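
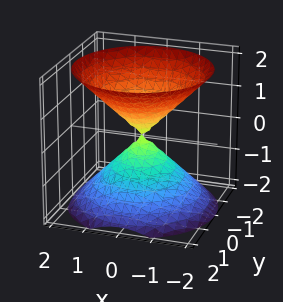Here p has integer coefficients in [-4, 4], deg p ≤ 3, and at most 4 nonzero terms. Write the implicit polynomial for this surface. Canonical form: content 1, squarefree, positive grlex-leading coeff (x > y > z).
First, I count 2 distinct pieces. Treating them together as one polynomial.
Next, the degree is 2 — two nappes meeting at a single point; a quadric.
Next, symmetries: every cross-section ⟂ z is a circle, so x, y appear only via x² + y²; it's symmetric under z → −z, forcing even powers of z.
Next, observable constraints: a circular section at z = 1 has radius exactly 1; one z-axis crossing is at z = 0; it meets the y-axis at y = 0 (among the integer gridlines).
Finally, putting this together gives p.

x^2 + y^2 - z^2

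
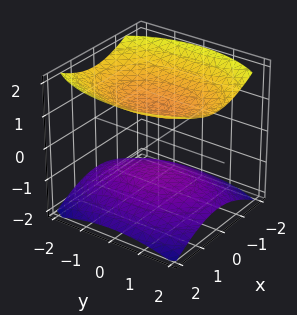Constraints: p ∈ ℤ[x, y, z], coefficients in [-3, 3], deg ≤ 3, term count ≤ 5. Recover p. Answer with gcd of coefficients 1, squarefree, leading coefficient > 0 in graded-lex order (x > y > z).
First, there are 2 components. Treating them together as one polynomial.
Next, degree: two separate bowl-shaped sheets opening away from each other; a quadric, so deg p = 2.
Then, symmetries: mirror symmetry z ↦ −z ⇒ only even powers of z; the y ↦ −y reflection is a symmetry, so y appears only in even powers; it's symmetric under x → −x, forcing even powers of x.
Then, observable constraints: the z-axis gridline crossings are at z ∈ {-1, 1}; no y-intercept at any integer in the box; the surface avoids every integer x-axis point in the box.
Finally, assembling these constraints gives the stated polynomial.

2*x^2 + y^2 - 3*z^2 + 3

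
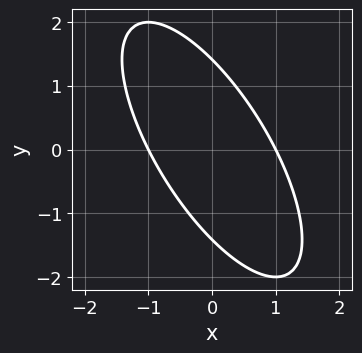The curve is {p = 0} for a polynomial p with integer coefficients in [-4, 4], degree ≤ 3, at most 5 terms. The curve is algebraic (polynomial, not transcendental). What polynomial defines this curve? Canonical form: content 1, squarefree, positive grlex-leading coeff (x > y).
2*x^2 + 2*x*y + y^2 - 2

First, the degree is 2 — the shape is more complex than any degree-1 curve.
Then, from the axis intercepts and sections: the x-axis gridline crossings are at x ∈ {-1, 1}.
Finally, putting this together gives p.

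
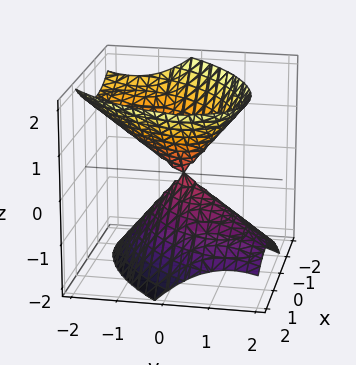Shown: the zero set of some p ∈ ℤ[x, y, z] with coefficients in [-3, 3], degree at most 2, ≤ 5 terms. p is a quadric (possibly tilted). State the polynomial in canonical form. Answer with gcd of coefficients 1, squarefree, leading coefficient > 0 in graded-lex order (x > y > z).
1. I count 2 distinct pieces. Treating them together as one polynomial.
2. The degree is 2 — no degree-1 surface has this shape.
3. Against the integer gridlines: one z-axis crossing is at z = 0; it crosses the y-axis at the gridline y = 0; it meets the x-axis at x = 0 (among the integer gridlines).
4. Solving for integer coefficients yields p as stated.

3*x^2 - 3*x*y + 3*y^2 + 2*y*z - 3*z^2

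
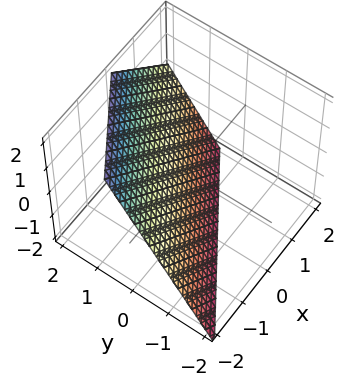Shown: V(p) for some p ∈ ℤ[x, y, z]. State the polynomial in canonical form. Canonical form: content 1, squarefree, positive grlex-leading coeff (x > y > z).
2*x - 3*y + 2*z + 2

deg p = 1.
From the visible intercepts: it crosses the z-axis at the gridline z = -1; it meets the x-axis at x = -1 (among the integer gridlines).
The integer polynomial consistent with all of this is the stated p.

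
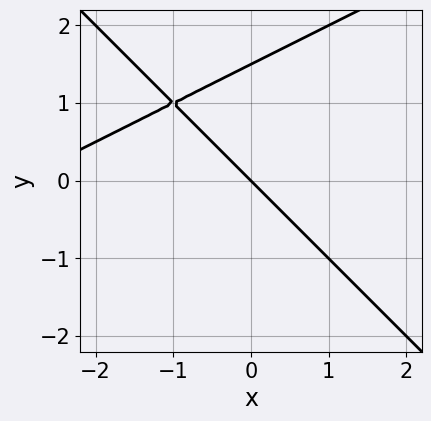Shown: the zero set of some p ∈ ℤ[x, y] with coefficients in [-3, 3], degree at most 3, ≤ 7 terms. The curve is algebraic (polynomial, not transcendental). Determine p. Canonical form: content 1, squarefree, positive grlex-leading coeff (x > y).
First, deg p = 2. A generic line meets the curve in up to 2 points.
Then, reading off the gridlines: it crosses the x-axis at the gridline x = 0; one y-axis crossing is at y = 0.
Finally, the integer polynomial consistent with all of this is the stated p.

x^2 - x*y - 2*y^2 + 3*x + 3*y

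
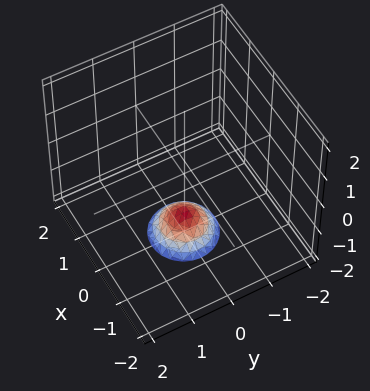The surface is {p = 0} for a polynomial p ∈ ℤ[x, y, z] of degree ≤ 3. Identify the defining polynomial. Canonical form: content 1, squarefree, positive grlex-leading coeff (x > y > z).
2*x^2 + 2*y^2 + 2*z + 3

Degree: no degree-1 surface has this shape, so deg p = 2.
Symmetries: rotational symmetry about the z-axis ⇒ p depends on x, y only through x² + y².
From the axis intercepts and sections: the surface avoids every integer y-axis point in the box; a circular section at z = -2 has radius between 0 and 1; it misses every integer gridline on the x-axis.
These observations pin down the coefficients.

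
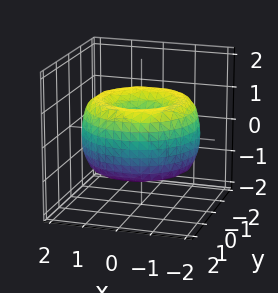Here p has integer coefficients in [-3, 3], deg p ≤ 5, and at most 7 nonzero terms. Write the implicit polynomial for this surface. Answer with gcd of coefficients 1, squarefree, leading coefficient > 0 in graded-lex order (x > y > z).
(a) The degree is 4 — the shape is more complex than any degree-3 surface.
(b) Symmetry: the z-axis is an axis of rotation, so x and y enter only as x² + y².
(c) Observable constraints: a circular section at z = 1 has radius exactly 1; it meets the z-axis at z = 0 (among the integer gridlines); it meets the x-axis at x = 0 (among the integer gridlines).
(d) The integer polynomial consistent with all of this is the stated p.

x^4 + 2*x^2*y^2 + y^4 - 3*x^2 - 3*y^2 + 2*z^2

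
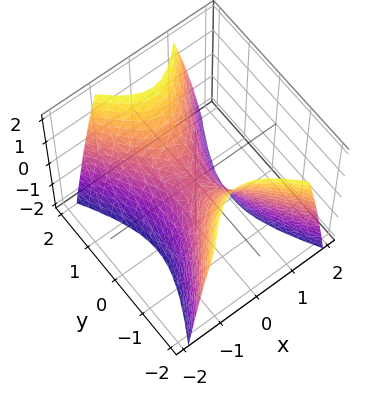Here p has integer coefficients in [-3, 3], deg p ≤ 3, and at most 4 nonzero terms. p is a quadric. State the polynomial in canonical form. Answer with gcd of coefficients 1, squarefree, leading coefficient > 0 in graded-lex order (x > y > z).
First, deg p = 2.
Then, symmetries: it's symmetric under y → −y, forcing even powers of y; it's symmetric under x → −x, forcing even powers of x.
Next, against the integer gridlines: one y-axis crossing is at y = 0; it crosses the x-axis at the gridline x = 0; it crosses the z-axis at the gridline z = 0.
Finally, fitting integer coefficients to these (and the overall shape) gives p.

2*x^2 - y^2 + z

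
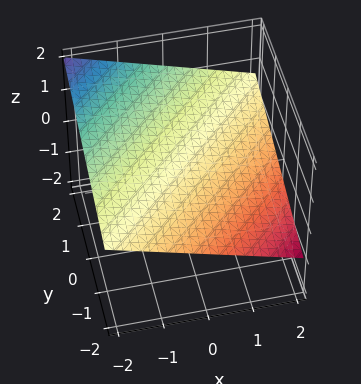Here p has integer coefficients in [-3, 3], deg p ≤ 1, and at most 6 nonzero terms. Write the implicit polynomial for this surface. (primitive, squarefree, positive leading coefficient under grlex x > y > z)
x - y + 3*z - 2

First, the degree is 1 — the surface is flat (a plane).
Then, against the integer gridlines: one y-axis crossing is at y = -2; it crosses the x-axis at the gridline x = 2.
Finally, these observations pin down the coefficients.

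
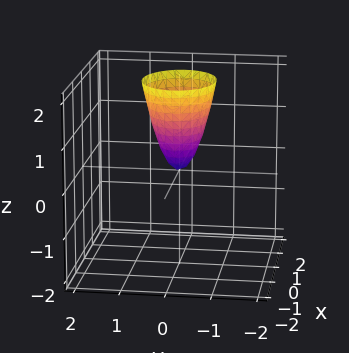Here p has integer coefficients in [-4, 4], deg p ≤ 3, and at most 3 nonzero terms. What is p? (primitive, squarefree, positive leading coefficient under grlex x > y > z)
1. deg p = 2.
2. Symmetries: it's symmetric under x → −x, forcing even powers of x; the y ↦ −y reflection is a symmetry, so y appears only in even powers.
3. Against the integer gridlines: it meets the y-axis at y = 0 (among the integer gridlines); it crosses the x-axis at the gridline x = 0; it meets the z-axis at z = 0 (among the integer gridlines).
4. Together with the visible shape, these determine p as stated.

2*x^2 + 3*y^2 - z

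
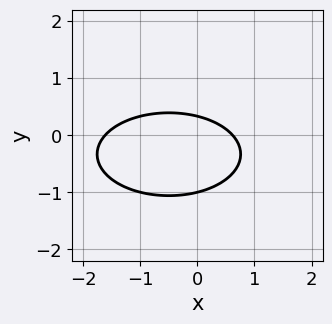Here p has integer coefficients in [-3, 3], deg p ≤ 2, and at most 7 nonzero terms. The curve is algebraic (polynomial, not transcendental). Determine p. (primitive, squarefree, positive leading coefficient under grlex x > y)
(a) Degree: the shape is more complex than any degree-1 curve, so deg p = 2.
(b) From the axis intercepts and sections: one y-axis crossing is at y = -1.
(c) Together with the visible shape, these determine p as stated.

x^2 + 3*y^2 + x + 2*y - 1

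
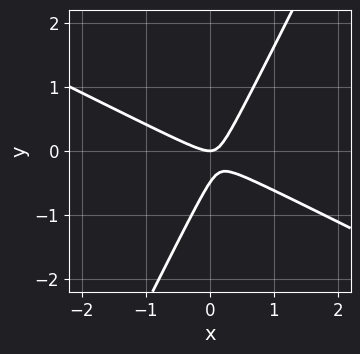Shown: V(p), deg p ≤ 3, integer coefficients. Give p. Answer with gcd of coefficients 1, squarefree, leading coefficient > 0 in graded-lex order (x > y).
2*x^2 + 3*x*y - 2*y^2 - y

The degree is 2 — no degree-1 curve has this shape.
Against the integer gridlines: it crosses the y-axis at the gridline y = 0; one x-axis crossing is at x = 0.
Together with the visible shape, these determine p as stated.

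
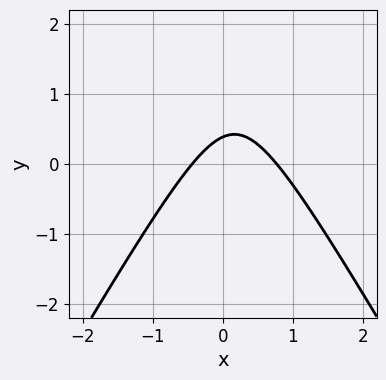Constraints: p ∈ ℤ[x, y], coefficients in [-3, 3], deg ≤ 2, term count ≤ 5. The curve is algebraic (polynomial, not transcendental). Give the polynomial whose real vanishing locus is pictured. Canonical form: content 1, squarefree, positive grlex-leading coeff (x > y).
3*x^2 - y^2 - x + 3*y - 1

deg p = 2.
Matching integer coefficients to the picture gives p.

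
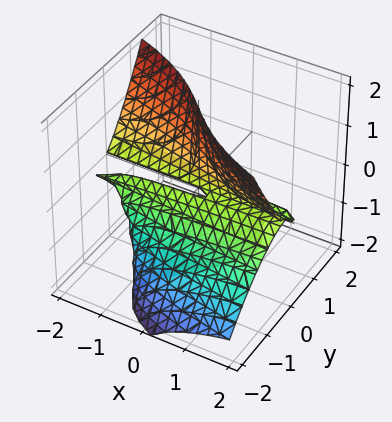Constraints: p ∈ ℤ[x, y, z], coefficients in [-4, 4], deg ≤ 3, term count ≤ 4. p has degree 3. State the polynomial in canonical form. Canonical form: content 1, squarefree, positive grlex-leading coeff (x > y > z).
x*z^2 + y^3 + 2*y*z

Degree: no degree-2 surface has this shape, so deg p = 3.
From the visible intercepts: the visible z-axis segment lies entirely on the surface; the visible x-axis segment lies entirely on the surface; it crosses the y-axis at the gridline y = 0.
Fitting integer coefficients to these (and the overall shape) gives p.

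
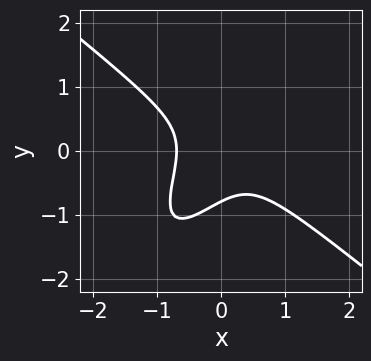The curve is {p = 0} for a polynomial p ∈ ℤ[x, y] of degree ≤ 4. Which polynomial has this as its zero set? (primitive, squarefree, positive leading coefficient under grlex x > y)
(a) Degree: no degree-2 curve has this shape, so deg p = 3.
(b) The integer polynomial consistent with all of this is the stated p.

3*x^3 - 3*x*y^2 + 2*y^3 + 1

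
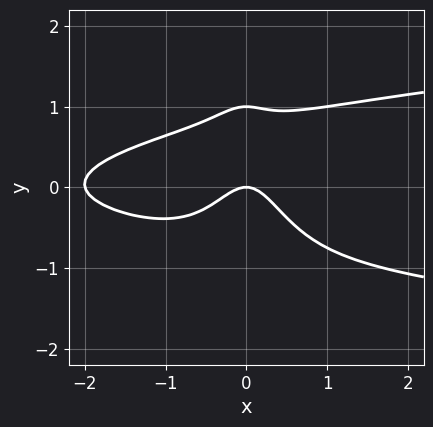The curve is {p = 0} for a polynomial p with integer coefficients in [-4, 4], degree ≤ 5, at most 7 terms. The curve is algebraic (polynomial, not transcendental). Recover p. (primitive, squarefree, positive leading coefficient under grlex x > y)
3*x^2*y^2 - x^3 - 2*x^2 + y^2 - y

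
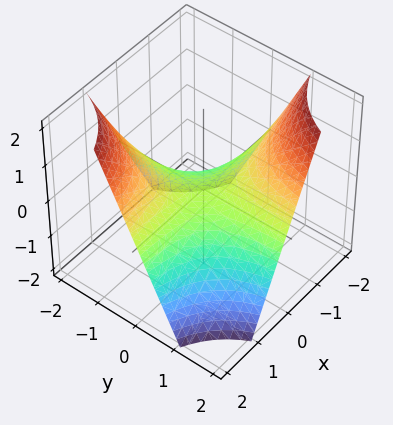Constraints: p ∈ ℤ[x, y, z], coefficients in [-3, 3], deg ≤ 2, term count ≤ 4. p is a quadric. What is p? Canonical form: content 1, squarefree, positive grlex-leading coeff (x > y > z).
x*y + z

deg p = 2. A hyperbolic paraboloid; a quadric.
Against the integer gridlines: the visible x-axis segment lies entirely on the surface; one z-axis crossing is at z = 0; every point of the y-axis in the box is on the surface.
Matching integer coefficients to the picture gives p.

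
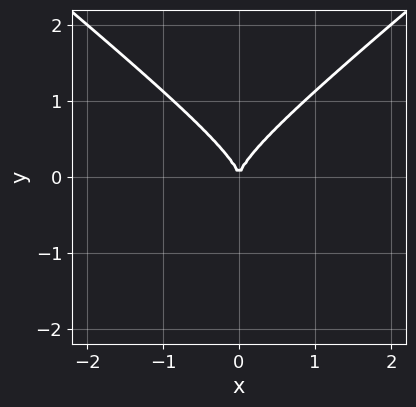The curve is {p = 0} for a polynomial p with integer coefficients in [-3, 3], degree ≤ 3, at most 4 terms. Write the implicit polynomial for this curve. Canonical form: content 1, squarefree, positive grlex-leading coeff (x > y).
2*x^2*y - 3*y^3 + 2*x^2

The degree is 3 — no degree-2 curve has this shape.
Symmetries: mirror symmetry x ↦ −x ⇒ only even powers of x.
Checking where it meets the axes: it meets the y-axis at y = 0 (among the integer gridlines); it crosses the x-axis at the gridline x = 0.
Matching integer coefficients to the picture gives p.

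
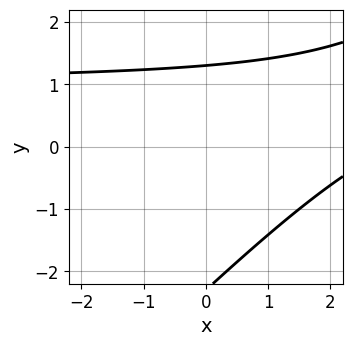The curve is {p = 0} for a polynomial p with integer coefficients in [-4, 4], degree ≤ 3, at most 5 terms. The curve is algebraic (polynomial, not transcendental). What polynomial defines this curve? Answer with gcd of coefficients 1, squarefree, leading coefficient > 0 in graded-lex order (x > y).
x*y - y^2 - x - y + 3

Degree: the shape is more complex than any degree-1 curve, so deg p = 2.
From the axis intercepts and sections: it misses every integer gridline on the x-axis.
Solving for integer coefficients yields p as stated.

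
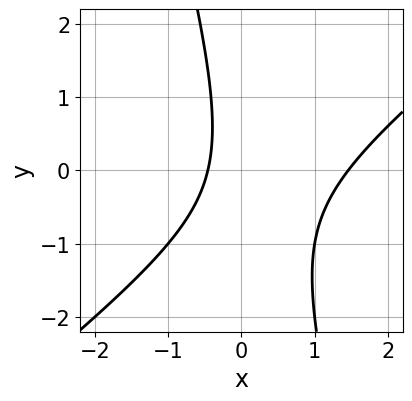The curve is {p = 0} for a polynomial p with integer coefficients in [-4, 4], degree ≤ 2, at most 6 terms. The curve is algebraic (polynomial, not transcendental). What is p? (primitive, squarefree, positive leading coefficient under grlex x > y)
First, the degree is 2 — no degree-1 curve has this shape.
Next, from the axis intercepts and sections: it misses every integer gridline on the y-axis.
Finally, solving for integer coefficients yields p as stated.

3*x^2 - 3*x*y - y^2 - 3*x - 2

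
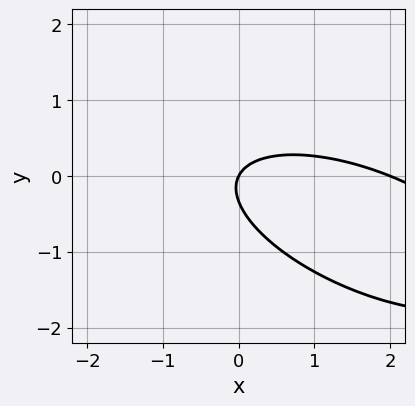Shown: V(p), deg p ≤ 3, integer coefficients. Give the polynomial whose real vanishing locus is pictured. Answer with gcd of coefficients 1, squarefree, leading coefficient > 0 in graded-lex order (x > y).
1. The degree is 2 — no degree-1 curve has this shape.
2. Reading off the gridlines: the x-axis gridline crossings are at x ∈ {0, 2}; it meets the y-axis at y = 0 (among the integer gridlines).
3. These observations pin down the coefficients.

x^2 + 2*x*y + 3*y^2 - 2*x + y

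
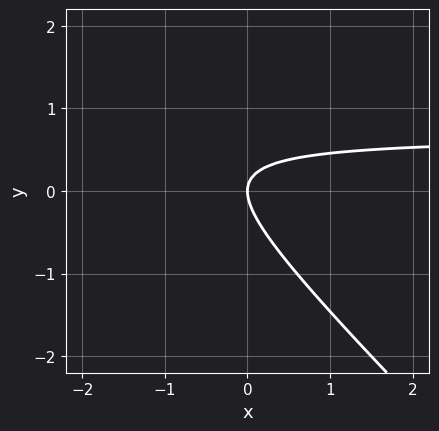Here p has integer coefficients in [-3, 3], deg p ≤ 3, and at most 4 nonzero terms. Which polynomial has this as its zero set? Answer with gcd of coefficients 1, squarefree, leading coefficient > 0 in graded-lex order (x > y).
(a) The degree is 2 — the shape is more complex than any degree-1 curve.
(b) From the axis intercepts and sections: one x-axis crossing is at x = 0; it crosses the y-axis at the gridline y = 0.
(c) Putting this together gives p.

3*x*y + 3*y^2 - 2*x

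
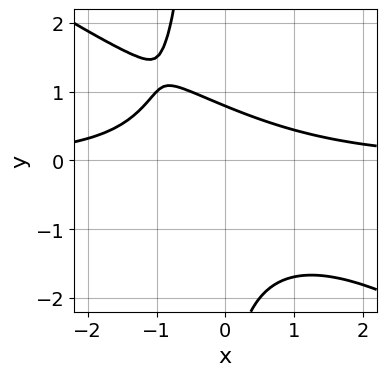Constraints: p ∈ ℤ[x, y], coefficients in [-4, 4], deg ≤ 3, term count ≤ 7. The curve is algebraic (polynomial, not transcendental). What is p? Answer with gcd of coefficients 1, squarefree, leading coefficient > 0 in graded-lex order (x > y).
(a) Degree: no degree-2 curve has this shape, so deg p = 3.
(b) From the visible intercepts: it misses every integer gridline on the x-axis.
(c) Assembling these constraints gives the stated polynomial.

2*x^2*y + 3*x*y^2 + y^2 + 3*y - 3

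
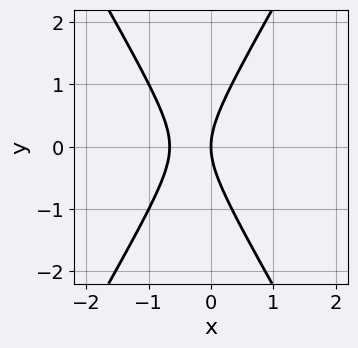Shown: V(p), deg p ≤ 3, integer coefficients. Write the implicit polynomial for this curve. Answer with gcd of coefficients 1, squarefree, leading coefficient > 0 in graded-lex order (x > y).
3*x^2 - y^2 + 2*x

The degree is 2 — a generic line meets the curve in up to 2 points.
Symmetries: the y ↦ −y reflection is a symmetry, so y appears only in even powers.
From the visible intercepts: one y-axis crossing is at y = 0; it crosses the x-axis at the gridline x = 0.
Solving for integer coefficients yields p as stated.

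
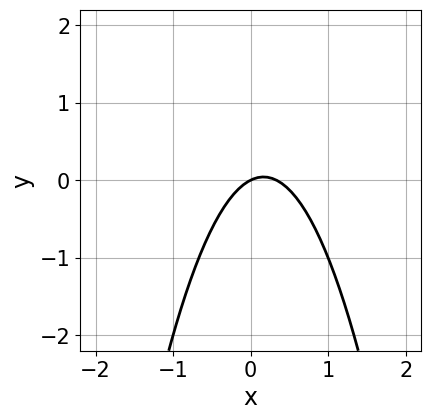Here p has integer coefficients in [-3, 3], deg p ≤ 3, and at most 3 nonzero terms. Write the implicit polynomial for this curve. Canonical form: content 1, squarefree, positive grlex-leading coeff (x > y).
3*x^2 - x + 2*y

(a) Degree: no degree-1 curve has this shape, so deg p = 2.
(b) Observable constraints: one x-axis crossing is at x = 0; it meets the y-axis at y = 0 (among the integer gridlines).
(c) Putting this together gives p.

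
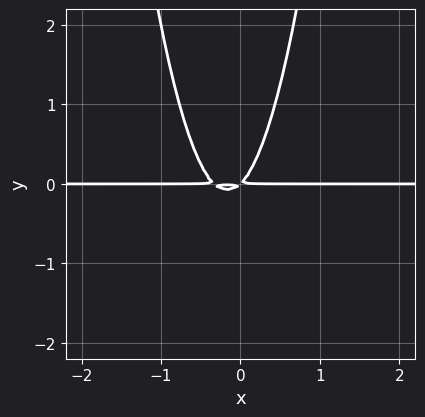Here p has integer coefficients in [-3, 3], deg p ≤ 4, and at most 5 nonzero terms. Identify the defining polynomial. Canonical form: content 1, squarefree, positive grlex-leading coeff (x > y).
3*x^2*y + x*y - y^2

The degree is 3 — no degree-2 curve has this shape.
Against the integer gridlines: the visible x-axis segment lies entirely on the curve.
Together with the visible shape, these determine p as stated.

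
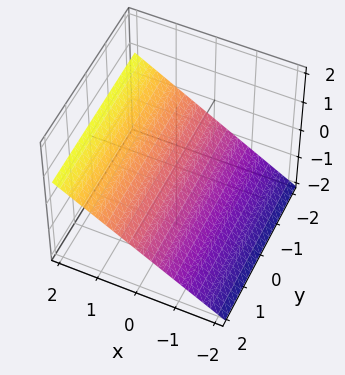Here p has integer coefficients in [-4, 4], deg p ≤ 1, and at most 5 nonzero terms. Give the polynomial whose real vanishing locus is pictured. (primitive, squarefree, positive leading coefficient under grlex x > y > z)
2*x - 3*z - 2

1. deg p = 1. Every cross-section is a straight line — this is a plane.
2. Against the integer gridlines: it meets the x-axis at x = 1 (among the integer gridlines); no y-intercept at any integer in the box.
3. Solving for integer coefficients yields p as stated.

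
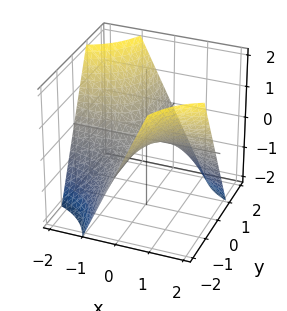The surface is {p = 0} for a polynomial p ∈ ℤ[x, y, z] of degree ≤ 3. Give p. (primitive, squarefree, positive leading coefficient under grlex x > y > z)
(a) deg p = 2. A saddle surface; a quadric.
(b) Observable constraints: the visible x-axis segment lies entirely on the surface; it meets the z-axis at z = 0 (among the integer gridlines); the visible y-axis segment lies entirely on the surface.
(c) Matching integer coefficients to the picture gives p.

x*y + z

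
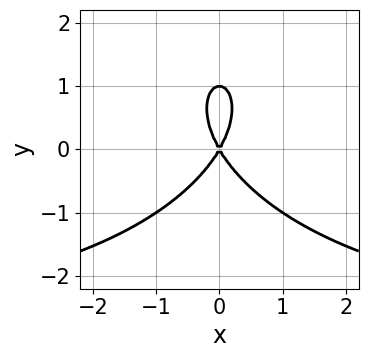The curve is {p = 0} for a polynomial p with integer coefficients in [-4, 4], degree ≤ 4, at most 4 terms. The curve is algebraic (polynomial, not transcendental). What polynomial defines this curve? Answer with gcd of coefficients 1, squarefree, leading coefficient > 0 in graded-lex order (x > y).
x^2*y + y^3 + 3*x^2 - y^2

(a) The degree is 3 — the shape is more complex than any degree-2 curve.
(b) Symmetries: it's symmetric under x → −x, forcing even powers of x.
(c) Reading off the gridlines: it meets the x-axis at x = 0 (among the integer gridlines); among the integer gridlines, it crosses the y-axis at y ∈ {0, 1}.
(d) Fitting integer coefficients to these (and the overall shape) gives p.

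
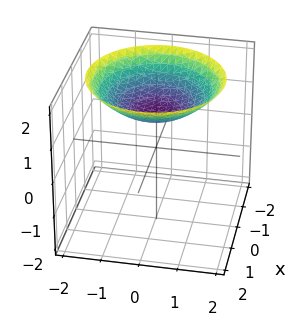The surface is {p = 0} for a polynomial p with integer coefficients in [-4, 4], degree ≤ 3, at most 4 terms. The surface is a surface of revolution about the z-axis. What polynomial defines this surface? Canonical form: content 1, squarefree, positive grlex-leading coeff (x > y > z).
x^2 + y^2 - 3*z + 3

(a) The degree is 2 — a generic line meets the surface in up to 2 points.
(b) Symmetries: every cross-section ⟂ z is a circle, so x, y appear only via x² + y².
(c) From the axis intercepts and sections: a circular section at z = 2 has radius between 1 and 2; it meets the z-axis at z = 1 (among the integer gridlines); no y-intercept at any integer in the box; it misses every integer gridline on the x-axis.
(d) The integer polynomial consistent with all of this is the stated p.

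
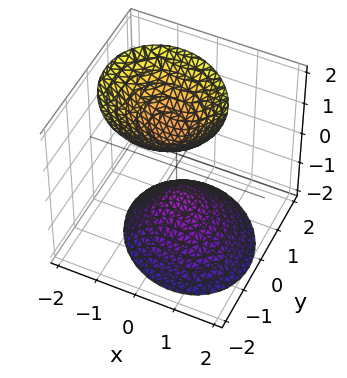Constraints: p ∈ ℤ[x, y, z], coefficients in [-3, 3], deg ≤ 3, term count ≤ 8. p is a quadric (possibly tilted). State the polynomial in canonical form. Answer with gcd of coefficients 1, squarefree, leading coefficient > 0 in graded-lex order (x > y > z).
1. The picture has 2 separate pieces. Treating them together as one polynomial.
2. deg p = 2. No degree-1 surface has this shape.
3. Reading off the gridlines: among the integer gridlines, it crosses the z-axis at z ∈ {-1, 1}; the surface avoids every integer y-axis point in the box; the surface avoids every integer x-axis point in the box.
4. Putting this together gives p.

3*x^2 + x*y + x*z + 3*y^2 - 2*z^2 + 2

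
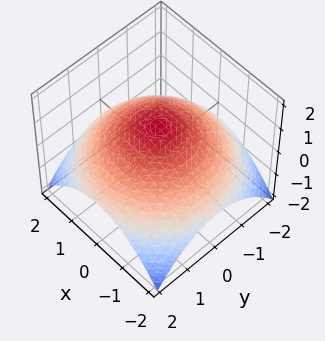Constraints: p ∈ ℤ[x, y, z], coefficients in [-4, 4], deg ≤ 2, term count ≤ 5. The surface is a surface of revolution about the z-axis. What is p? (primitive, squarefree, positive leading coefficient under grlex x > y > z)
x^2 + y^2 + 3*z - 3

First, the degree is 2 — the shape is more complex than any degree-1 surface.
Then, symmetries: rotational symmetry about the z-axis ⇒ p depends on x, y only through x² + y².
Then, reading off the gridlines: a circular section at z = 0 has radius between 1 and 2; one z-axis crossing is at z = 1.
Finally, the integer polynomial consistent with all of this is the stated p.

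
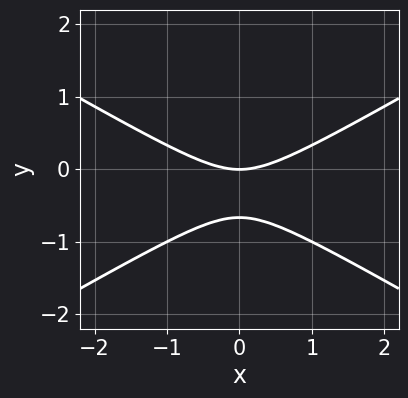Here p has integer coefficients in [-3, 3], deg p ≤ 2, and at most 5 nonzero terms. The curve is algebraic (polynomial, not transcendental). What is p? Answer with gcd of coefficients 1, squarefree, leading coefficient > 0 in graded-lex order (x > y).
First, deg p = 2.
Next, symmetries: mirror symmetry x ↦ −x ⇒ only even powers of x.
Next, checking where it meets the axes: one y-axis crossing is at y = 0; it crosses the x-axis at the gridline x = 0.
Finally, these observations pin down the coefficients.

x^2 - 3*y^2 - 2*y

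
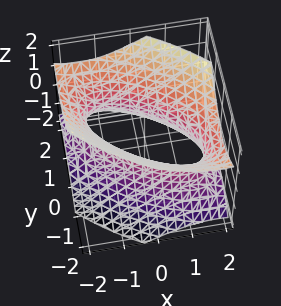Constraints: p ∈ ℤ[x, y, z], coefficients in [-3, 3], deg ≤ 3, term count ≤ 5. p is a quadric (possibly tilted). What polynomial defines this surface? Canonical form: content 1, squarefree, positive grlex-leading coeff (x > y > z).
2*x^2 + 3*x*y + 3*y^2 - 3*z^2 - 3

The degree is 2 — no degree-1 surface has this shape.
From the axis intercepts and sections: the surface avoids every integer z-axis point in the box; the y-axis gridline crossings are at y ∈ {-1, 1}.
Matching integer coefficients to the picture gives p.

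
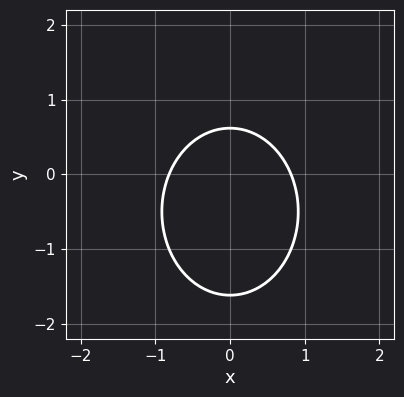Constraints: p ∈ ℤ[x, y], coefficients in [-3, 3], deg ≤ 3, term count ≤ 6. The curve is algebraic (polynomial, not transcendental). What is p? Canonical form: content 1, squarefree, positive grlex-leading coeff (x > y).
3*x^2 + 2*y^2 + 2*y - 2

1. deg p = 2.
2. Symmetries: mirror symmetry x ↦ −x ⇒ only even powers of x.
3. These observations pin down the coefficients.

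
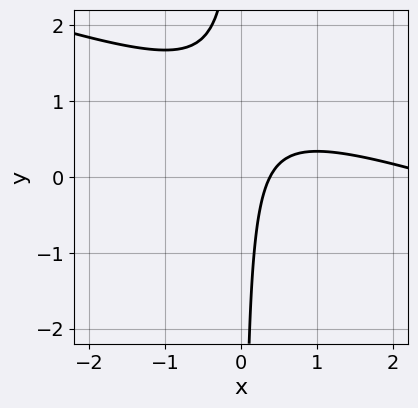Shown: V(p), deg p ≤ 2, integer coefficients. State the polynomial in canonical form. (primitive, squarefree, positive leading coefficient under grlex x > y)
Degree: the shape is more complex than any degree-1 curve, so deg p = 2.
Reading off the gridlines: no y-intercept at any integer in the box.
Together with the visible shape, these determine p as stated.

x^2 + 3*x*y - 3*x + 1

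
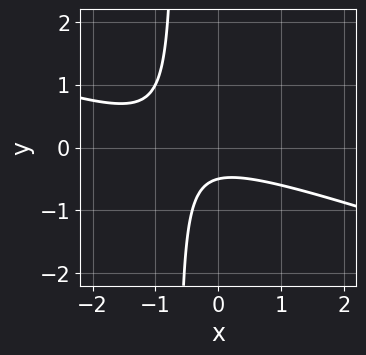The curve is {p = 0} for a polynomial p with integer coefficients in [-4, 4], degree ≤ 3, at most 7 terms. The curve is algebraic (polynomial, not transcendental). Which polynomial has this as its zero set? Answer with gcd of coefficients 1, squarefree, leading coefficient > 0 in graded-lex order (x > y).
x^2 + 3*x*y + x + 2*y + 1

First, degree: no degree-1 curve has this shape, so deg p = 2.
Next, reading off the gridlines: no x-intercept at any integer in the box.
Finally, fitting integer coefficients to these (and the overall shape) gives p.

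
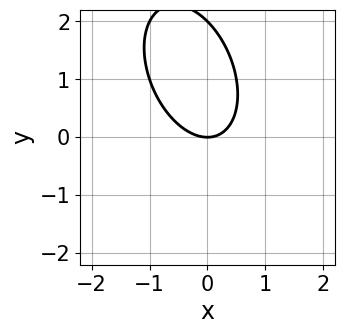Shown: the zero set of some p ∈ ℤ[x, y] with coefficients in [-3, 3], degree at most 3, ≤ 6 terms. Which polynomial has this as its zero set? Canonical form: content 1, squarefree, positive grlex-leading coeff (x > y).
First, degree: no degree-1 curve has this shape, so deg p = 2.
Next, observable constraints: among the integer gridlines, it crosses the y-axis at y ∈ {0, 2}; it crosses the x-axis at the gridline x = 0.
Finally, putting this together gives p.

2*x^2 + x*y + y^2 - 2*y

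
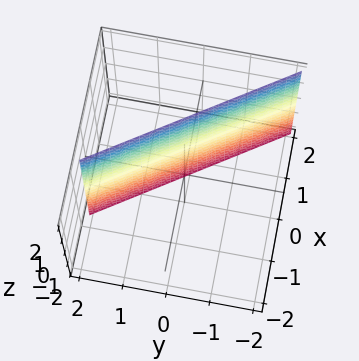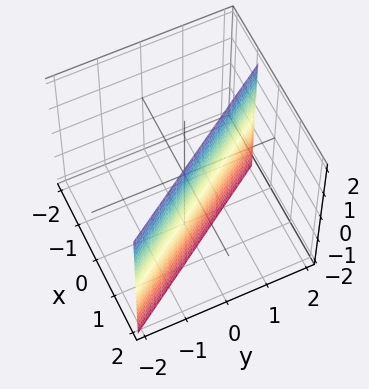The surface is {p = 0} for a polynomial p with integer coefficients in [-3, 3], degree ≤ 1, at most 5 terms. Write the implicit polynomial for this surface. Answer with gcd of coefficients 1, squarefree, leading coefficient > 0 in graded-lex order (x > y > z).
3*x + 2*y - 2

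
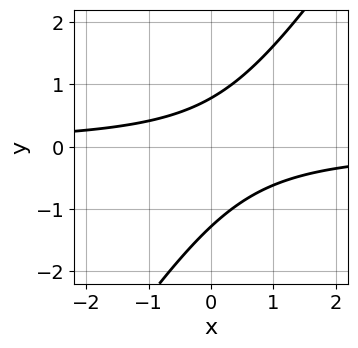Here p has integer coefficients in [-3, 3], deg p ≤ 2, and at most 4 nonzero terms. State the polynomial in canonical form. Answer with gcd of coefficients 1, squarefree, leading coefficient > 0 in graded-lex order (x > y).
3*x*y - 2*y^2 - y + 2

1. The degree is 2 — the shape is more complex than any degree-1 curve.
2. From the visible intercepts: no x-intercept at any integer in the box.
3. Solving for integer coefficients yields p as stated.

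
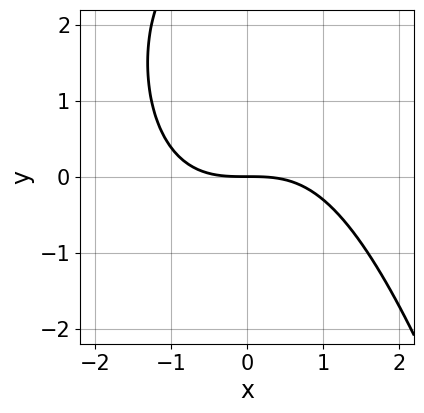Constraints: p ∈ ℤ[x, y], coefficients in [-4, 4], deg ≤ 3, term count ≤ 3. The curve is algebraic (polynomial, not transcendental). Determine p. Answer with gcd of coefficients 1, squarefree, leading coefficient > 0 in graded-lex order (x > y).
First, deg p = 3. No degree-2 curve has this shape.
Next, checking where it meets the axes: one y-axis crossing is at y = 0; it meets the x-axis at x = 0 (among the integer gridlines).
Finally, these observations pin down the coefficients.

x^3 - y^2 + 3*y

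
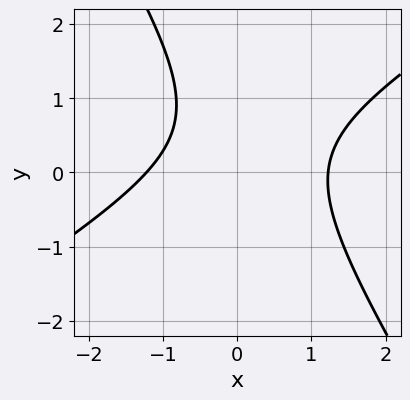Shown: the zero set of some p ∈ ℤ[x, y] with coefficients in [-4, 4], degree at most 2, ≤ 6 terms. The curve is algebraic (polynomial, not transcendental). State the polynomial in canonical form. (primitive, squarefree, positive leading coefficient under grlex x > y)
First, degree: a generic line meets the curve in up to 2 points, so deg p = 2.
Next, reading off the gridlines: no y-intercept at any integer in the box.
Finally, solving for integer coefficients yields p as stated.

2*x^2 - 2*x*y - 2*y^2 + 2*y - 3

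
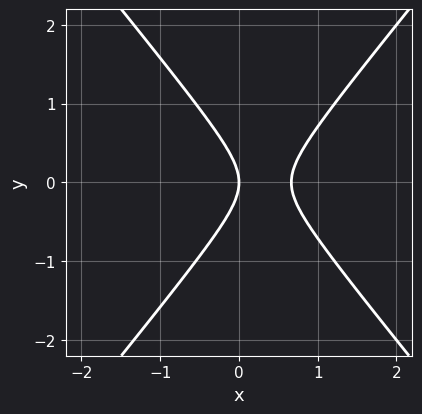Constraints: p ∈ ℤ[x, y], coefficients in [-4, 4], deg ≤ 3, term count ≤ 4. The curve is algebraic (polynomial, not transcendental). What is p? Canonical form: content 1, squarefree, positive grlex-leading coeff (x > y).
3*x^2 - 2*y^2 - 2*x

1. deg p = 2. No degree-1 curve has this shape.
2. Symmetries: the y ↦ −y reflection is a symmetry, so y appears only in even powers.
3. From the axis intercepts and sections: it meets the y-axis at y = 0 (among the integer gridlines); one x-axis crossing is at x = 0.
4. These observations pin down the coefficients.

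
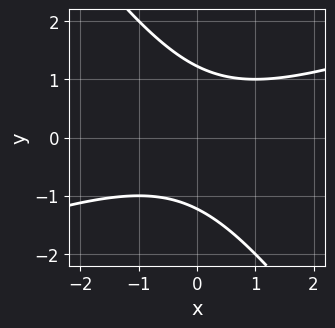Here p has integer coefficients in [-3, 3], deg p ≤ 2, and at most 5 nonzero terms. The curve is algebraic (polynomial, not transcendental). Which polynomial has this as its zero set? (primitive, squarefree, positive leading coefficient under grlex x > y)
(a) Degree: no degree-1 curve has this shape, so deg p = 2.
(b) Against the integer gridlines: it misses every integer gridline on the x-axis.
(c) Together with the visible shape, these determine p as stated.

x^2 - 2*x*y - 2*y^2 + 3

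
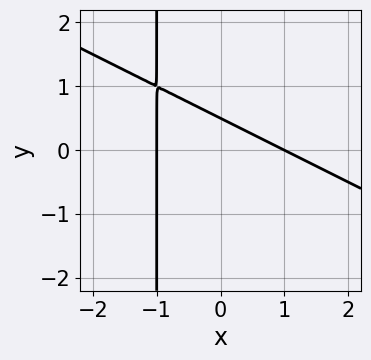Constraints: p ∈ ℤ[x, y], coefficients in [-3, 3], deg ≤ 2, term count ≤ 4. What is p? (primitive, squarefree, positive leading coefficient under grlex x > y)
(a) The degree is 2 — a generic line meets the curve in up to 2 points.
(b) From the axis intercepts and sections: the x-axis gridline crossings are at x ∈ {-1, 1}.
(c) Solving for integer coefficients yields p as stated.

x^2 + 2*x*y + 2*y - 1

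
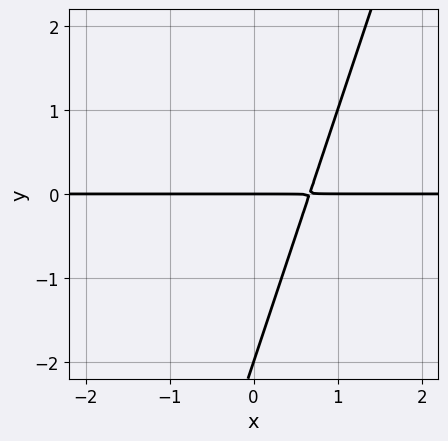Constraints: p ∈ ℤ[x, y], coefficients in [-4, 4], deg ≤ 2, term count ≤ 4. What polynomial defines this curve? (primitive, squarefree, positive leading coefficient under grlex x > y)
(a) deg p = 2. The shape is more complex than any degree-1 curve.
(b) Against the integer gridlines: among the integer gridlines, it crosses the y-axis at y ∈ {-2, 0}; the visible x-axis segment lies entirely on the curve.
(c) Matching integer coefficients to the picture gives p.

3*x*y - y^2 - 2*y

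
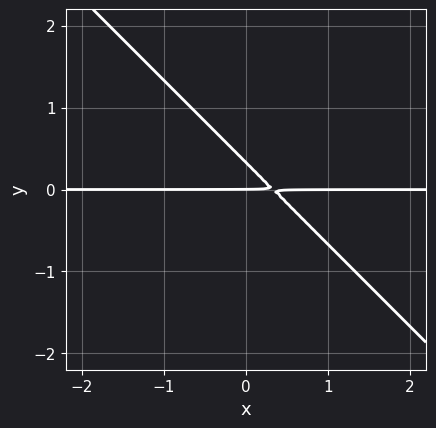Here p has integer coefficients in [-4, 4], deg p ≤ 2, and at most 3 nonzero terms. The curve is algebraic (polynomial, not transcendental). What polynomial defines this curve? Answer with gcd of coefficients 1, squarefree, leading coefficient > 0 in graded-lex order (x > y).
First, deg p = 2. The shape is more complex than any degree-1 curve.
Next, from the visible intercepts: every point of the x-axis in the box is on the curve; one y-axis crossing is at y = 0.
Finally, matching integer coefficients to the picture gives p.

3*x*y + 3*y^2 - y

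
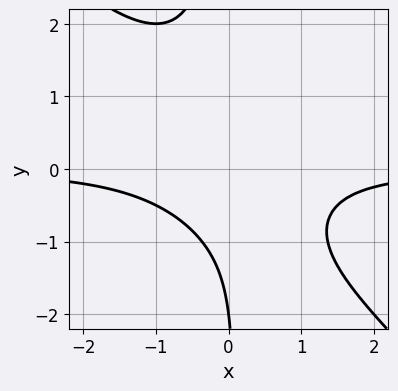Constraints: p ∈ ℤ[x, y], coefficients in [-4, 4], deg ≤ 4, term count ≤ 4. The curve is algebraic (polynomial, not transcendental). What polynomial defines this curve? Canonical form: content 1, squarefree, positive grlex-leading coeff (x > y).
2*x^2*y + 2*x*y^2 + y + 2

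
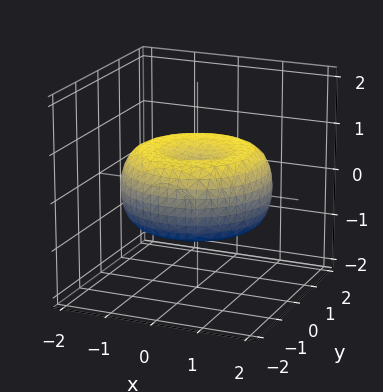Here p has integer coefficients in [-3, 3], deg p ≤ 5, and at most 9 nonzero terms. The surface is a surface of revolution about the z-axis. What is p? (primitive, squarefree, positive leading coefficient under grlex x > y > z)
The degree is 4 — a generic line meets the surface in up to 4 points.
Symmetries: rotational symmetry about the z-axis ⇒ p depends on x, y only through x² + y².
Checking where it meets the axes: a circular section at z = 0 has radius between 1 and 2.
These observations pin down the coefficients.

x^4 + 2*x^2*y^2 + y^4 - 2*x^2 - 2*y^2 + 3*z^2 - 1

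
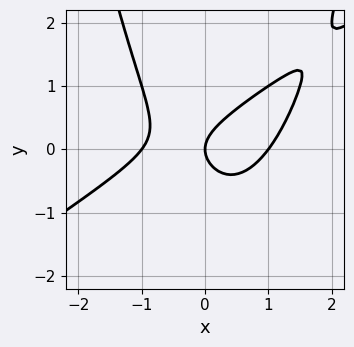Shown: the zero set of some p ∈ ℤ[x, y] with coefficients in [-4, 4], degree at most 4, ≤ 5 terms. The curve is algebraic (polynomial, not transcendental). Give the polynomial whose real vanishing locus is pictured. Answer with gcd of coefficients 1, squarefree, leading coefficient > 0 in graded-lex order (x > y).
2*x^3 - 3*x^2*y + 3*y^2 - 2*x

1. deg p = 3.
2. Observable constraints: it meets the y-axis at y = 0 (among the integer gridlines); the x-axis gridline crossings are at x ∈ {-1, 0, 1}.
3. Matching integer coefficients to the picture gives p.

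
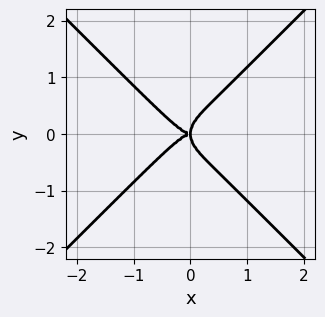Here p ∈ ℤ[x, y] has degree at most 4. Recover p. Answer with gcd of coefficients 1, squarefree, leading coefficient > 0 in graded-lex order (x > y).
First, deg p = 4. The shape is more complex than any degree-3 curve.
Next, symmetries: it's symmetric under y → −y, forcing even powers of y.
Next, checking where it meets the axes: it crosses the y-axis at the gridline y = 0; it crosses the x-axis at the gridline x = 0.
Finally, solving for integer coefficients yields p as stated.

3*x^4 - 3*y^4 + 2*x*y^2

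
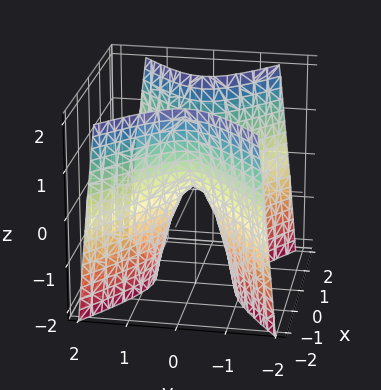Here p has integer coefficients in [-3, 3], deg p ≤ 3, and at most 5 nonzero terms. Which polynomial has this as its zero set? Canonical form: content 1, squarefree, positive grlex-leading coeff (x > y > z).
deg p = 2.
Symmetries: mirror symmetry y ↦ −y ⇒ only even powers of y; it's symmetric under x → −x, forcing even powers of x.
From the axis intercepts and sections: it meets the x-axis at x = 0 (among the integer gridlines); it meets the z-axis at z = 0 (among the integer gridlines); it crosses the y-axis at the gridline y = 0.
Fitting integer coefficients to these (and the overall shape) gives p.

2*x^2 - 3*y^2 - z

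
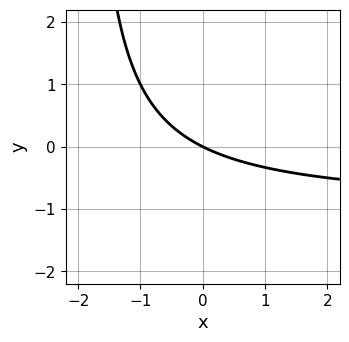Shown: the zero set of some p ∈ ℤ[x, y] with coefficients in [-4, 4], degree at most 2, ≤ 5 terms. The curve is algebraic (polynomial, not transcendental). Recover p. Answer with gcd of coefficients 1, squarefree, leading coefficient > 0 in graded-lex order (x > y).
1. The degree is 2 — the shape is more complex than any degree-1 curve.
2. From the visible intercepts: one y-axis crossing is at y = 0; one x-axis crossing is at x = 0.
3. Solving for integer coefficients yields p as stated.

x*y + x + 2*y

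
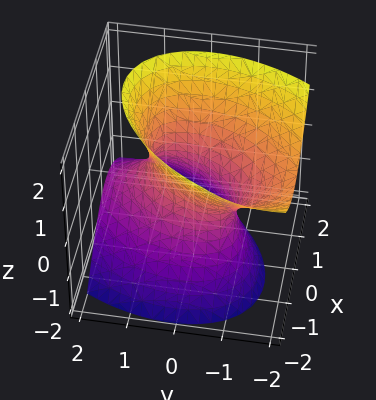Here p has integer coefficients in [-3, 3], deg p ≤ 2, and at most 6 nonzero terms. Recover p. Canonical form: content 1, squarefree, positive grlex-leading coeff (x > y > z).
1. deg p = 2. No degree-1 surface has this shape.
2. Against the integer gridlines: the y-axis gridline crossings are at y ∈ {-1, 1}; it misses every integer gridline on the z-axis.
3. Fitting integer coefficients to these (and the overall shape) gives p.

3*x^2 - 2*x*y + 2*y^2 + 2*y*z - 2*z^2 - 2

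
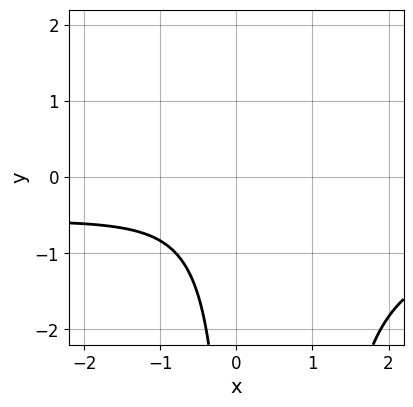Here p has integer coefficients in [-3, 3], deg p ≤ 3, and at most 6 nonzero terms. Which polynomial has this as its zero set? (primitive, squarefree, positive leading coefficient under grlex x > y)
First, deg p = 3.
Then, against the integer gridlines: the curve avoids every integer y-axis point in the box; no x-intercept at any integer in the box.
Finally, these observations pin down the coefficients.

3*x^2*y + 2*x^2 - 3*x*y + 3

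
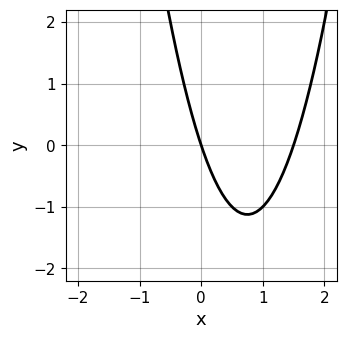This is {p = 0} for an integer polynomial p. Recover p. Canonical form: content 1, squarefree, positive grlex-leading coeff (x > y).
2*x^2 - 3*x - y

1. deg p = 2.
2. Checking where it meets the axes: one x-axis crossing is at x = 0; it meets the y-axis at y = 0 (among the integer gridlines).
3. Solving for integer coefficients yields p as stated.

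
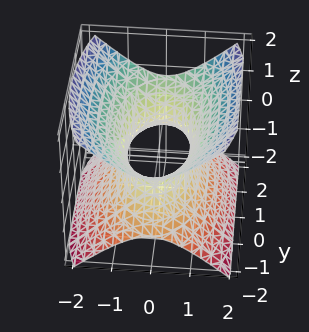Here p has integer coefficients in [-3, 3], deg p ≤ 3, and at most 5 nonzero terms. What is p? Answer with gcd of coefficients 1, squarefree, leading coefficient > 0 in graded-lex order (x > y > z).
First, the degree is 2 — one connected sheet with a waist; a quadric.
Then, symmetries: it's symmetric under x → −x, forcing even powers of x; it's symmetric under z → −z, forcing even powers of z; mirror symmetry y ↦ −y ⇒ only even powers of y.
Then, checking where it meets the axes: no z-intercept at any integer in the box.
Finally, together with the visible shape, these determine p as stated.

3*x^2 + y^2 - 3*z^2 - 2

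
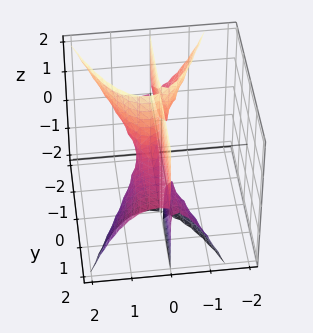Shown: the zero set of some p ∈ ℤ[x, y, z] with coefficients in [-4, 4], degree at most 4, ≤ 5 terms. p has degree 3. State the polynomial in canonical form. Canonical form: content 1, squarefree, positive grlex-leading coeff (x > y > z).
3*x^3 + 2*x*y*z - 2*x^2

1. I count 3 distinct pieces. Treating them together as one polynomial.
2. deg p = 3. The shape is more complex than any degree-2 surface.
3. Reading off the gridlines: every point of the z-axis in the box is on the surface; the visible y-axis segment lies entirely on the surface.
4. Matching integer coefficients to the picture gives p.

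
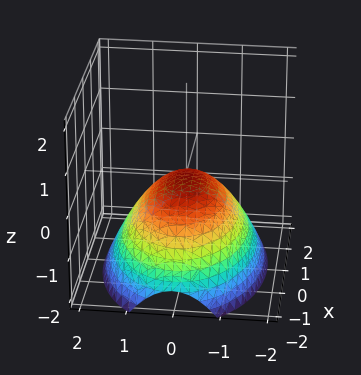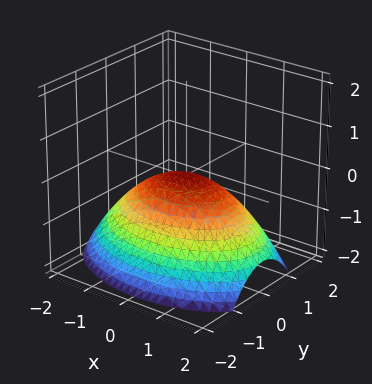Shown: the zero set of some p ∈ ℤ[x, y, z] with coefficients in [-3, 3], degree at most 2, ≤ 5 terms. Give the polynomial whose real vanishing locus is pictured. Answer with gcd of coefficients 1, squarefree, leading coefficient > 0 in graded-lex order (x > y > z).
(a) Degree: a single bowl opening along one axis; a quadric, so deg p = 2.
(b) Symmetries: the y ↦ −y reflection is a symmetry, so y appears only in even powers; it's symmetric under x → −x, forcing even powers of x.
(c) Observable constraints: one y-axis crossing is at y = 0; it meets the z-axis at z = 0 (among the integer gridlines); it meets the x-axis at x = 0 (among the integer gridlines).
(d) Assembling these constraints gives the stated polynomial.

x^2 + 2*y^2 + 3*z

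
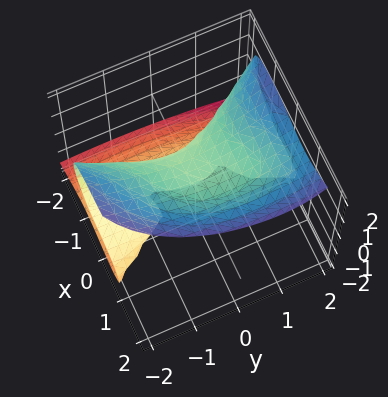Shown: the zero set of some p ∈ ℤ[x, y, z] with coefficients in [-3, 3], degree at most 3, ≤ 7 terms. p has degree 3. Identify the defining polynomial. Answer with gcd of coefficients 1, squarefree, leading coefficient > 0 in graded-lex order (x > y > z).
deg p = 3. The shape is more complex than any degree-2 surface.
Checking where it meets the axes: every point of the y-axis in the box is on the surface; among the integer gridlines, it crosses the z-axis at z ∈ {0, 1}; one x-axis crossing is at x = 0.
Solving for integer coefficients yields p as stated.

2*x^3 - x*y*z + y^2*z - 3*z^3 + 3*z^2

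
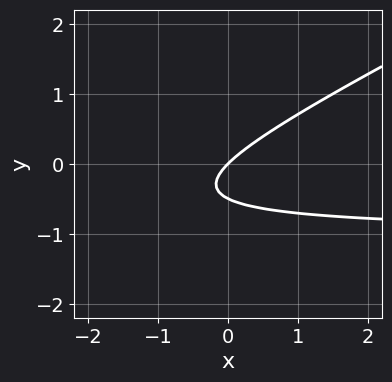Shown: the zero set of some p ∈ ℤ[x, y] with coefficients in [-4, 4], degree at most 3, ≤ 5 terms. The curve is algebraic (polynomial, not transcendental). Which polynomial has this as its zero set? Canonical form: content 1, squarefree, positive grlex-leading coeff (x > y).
x*y - 2*y^2 + x - y

The degree is 2 — no degree-1 curve has this shape.
From the visible intercepts: it crosses the y-axis at the gridline y = 0; it meets the x-axis at x = 0 (among the integer gridlines).
Together with the visible shape, these determine p as stated.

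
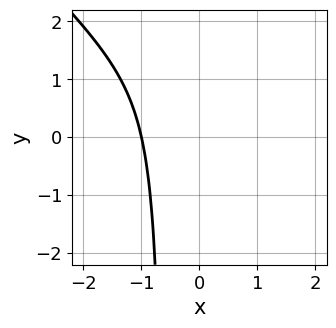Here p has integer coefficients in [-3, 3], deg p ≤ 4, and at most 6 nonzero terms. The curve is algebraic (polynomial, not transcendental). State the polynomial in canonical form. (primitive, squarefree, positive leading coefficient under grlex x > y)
3*x^3 + 3*x^2*y - y + 3

The degree is 3 — the shape is more complex than any degree-2 curve.
Against the integer gridlines: one x-axis crossing is at x = -1; it misses every integer gridline on the y-axis.
Assembling these constraints gives the stated polynomial.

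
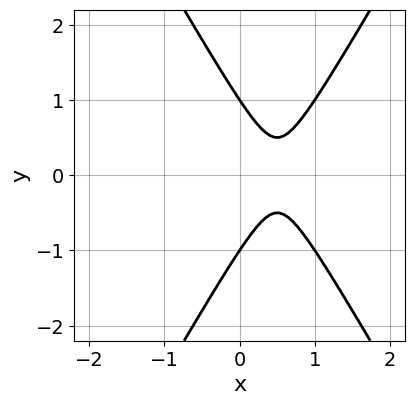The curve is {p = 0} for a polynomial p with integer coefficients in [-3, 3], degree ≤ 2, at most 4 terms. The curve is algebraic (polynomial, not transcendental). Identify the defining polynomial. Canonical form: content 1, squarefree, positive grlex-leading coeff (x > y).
3*x^2 - y^2 - 3*x + 1

1. The degree is 2 — no degree-1 curve has this shape.
2. Symmetries: mirror symmetry y ↦ −y ⇒ only even powers of y.
3. Checking where it meets the axes: the y-axis gridline crossings are at y ∈ {-1, 1}; it misses every integer gridline on the x-axis.
4. Matching integer coefficients to the picture gives p.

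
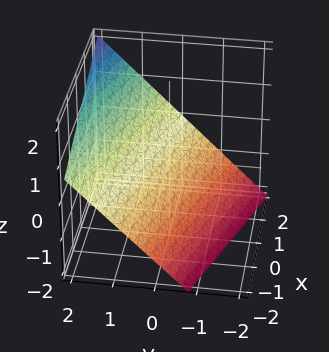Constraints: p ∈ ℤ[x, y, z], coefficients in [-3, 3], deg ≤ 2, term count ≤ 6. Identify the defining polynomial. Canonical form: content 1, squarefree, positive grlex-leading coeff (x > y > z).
First, degree: every cross-section is a straight line — this is a plane, so deg p = 1.
Then, against the integer gridlines: it meets the x-axis at x = 2 (among the integer gridlines).
Finally, solving for integer coefficients yields p as stated.

x + 3*y - 3*z - 2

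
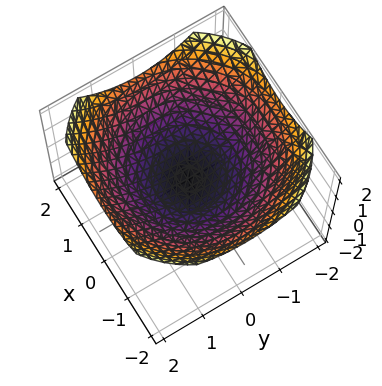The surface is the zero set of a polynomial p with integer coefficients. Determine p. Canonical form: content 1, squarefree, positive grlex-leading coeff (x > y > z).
x^2 + y^2 - 3*z

(a) deg p = 2. A single bowl opening along one axis; a quadric.
(b) Symmetries: rotational symmetry about the z-axis ⇒ p depends on x, y only through x² + y².
(c) Observable constraints: one x-axis crossing is at x = 0; a circular section at z = 1 has radius between 1 and 2; it crosses the y-axis at the gridline y = 0.
(d) The integer polynomial consistent with all of this is the stated p.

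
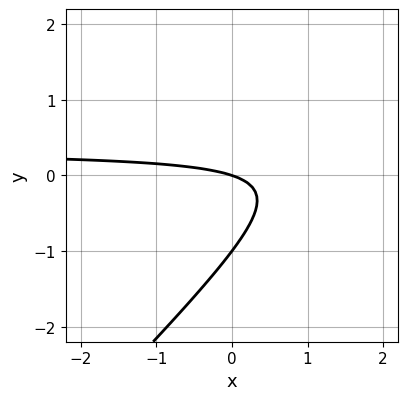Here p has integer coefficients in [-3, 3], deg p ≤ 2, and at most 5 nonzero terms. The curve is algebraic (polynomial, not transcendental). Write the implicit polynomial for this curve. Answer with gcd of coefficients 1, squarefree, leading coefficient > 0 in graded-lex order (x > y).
First, the degree is 2 — the shape is more complex than any degree-1 curve.
Next, reading off the gridlines: it meets the x-axis at x = 0 (among the integer gridlines); among the integer gridlines, it crosses the y-axis at y ∈ {-1, 0}.
Finally, putting this together gives p.

3*x*y - 3*y^2 - x - 3*y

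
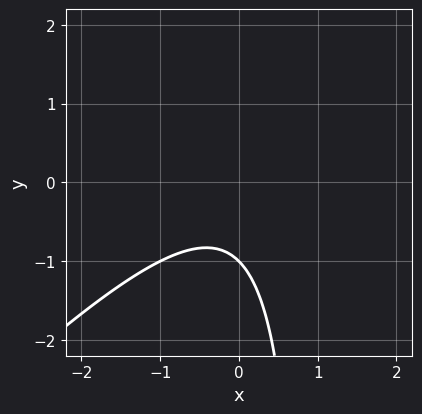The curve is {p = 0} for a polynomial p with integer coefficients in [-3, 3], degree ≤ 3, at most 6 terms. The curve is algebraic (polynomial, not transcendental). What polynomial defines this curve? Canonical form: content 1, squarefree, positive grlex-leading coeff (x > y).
x^2 - x*y + y + 1

First, degree: a generic line meets the curve in up to 2 points, so deg p = 2.
Next, checking where it meets the axes: it meets the y-axis at y = -1 (among the integer gridlines); no x-intercept at any integer in the box.
Finally, the integer polynomial consistent with all of this is the stated p.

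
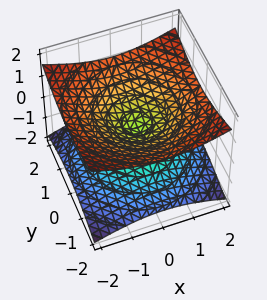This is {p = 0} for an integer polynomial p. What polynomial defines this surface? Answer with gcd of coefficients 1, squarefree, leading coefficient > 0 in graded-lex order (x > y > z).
1. Degree: two nappes meeting at a single point; a quadric, so deg p = 2.
2. Symmetries: the z ↦ −z reflection is a symmetry, so z appears only in even powers; every cross-section ⟂ z is a circle, so x, y appear only via x² + y².
3. Reading off the gridlines: it meets the z-axis at z = 0 (among the integer gridlines); it meets the x-axis at x = 0 (among the integer gridlines); a circular section at z = -1 has radius between 1 and 2.
4. Assembling these constraints gives the stated polynomial.

x^2 + y^2 - 3*z^2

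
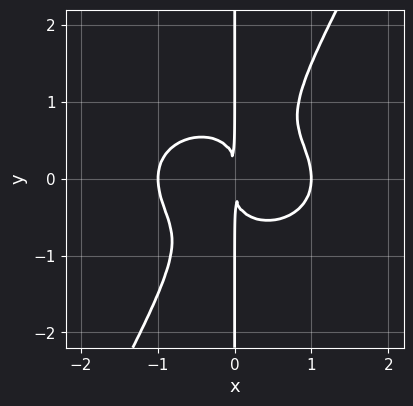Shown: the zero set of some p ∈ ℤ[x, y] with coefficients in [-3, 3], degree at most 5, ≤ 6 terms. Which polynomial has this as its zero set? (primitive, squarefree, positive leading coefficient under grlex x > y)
2*x^4 + 3*x^2*y^2 - 2*x*y^3 - 2*x^2

The degree is 4 — a generic line meets the curve in up to 4 points.
From the visible intercepts: among the integer gridlines, it crosses the x-axis at x ∈ {-1, 1}; every point of the y-axis in the box is on the curve.
These observations pin down the coefficients.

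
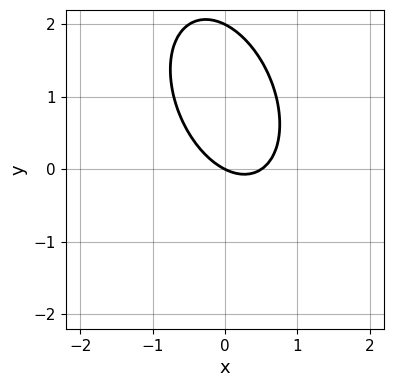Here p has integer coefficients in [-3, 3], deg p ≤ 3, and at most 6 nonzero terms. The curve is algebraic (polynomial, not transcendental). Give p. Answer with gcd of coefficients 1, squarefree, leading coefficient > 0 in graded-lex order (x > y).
First, degree: no degree-1 curve has this shape, so deg p = 2.
Next, against the integer gridlines: the y-axis gridline crossings are at y ∈ {0, 2}; one x-axis crossing is at x = 0.
Finally, the integer polynomial consistent with all of this is the stated p.

2*x^2 + x*y + y^2 - x - 2*y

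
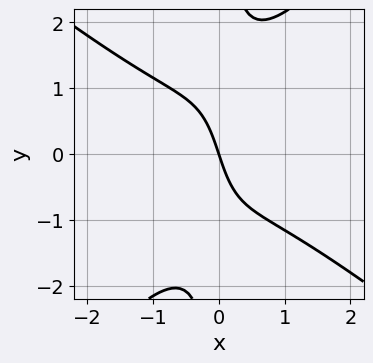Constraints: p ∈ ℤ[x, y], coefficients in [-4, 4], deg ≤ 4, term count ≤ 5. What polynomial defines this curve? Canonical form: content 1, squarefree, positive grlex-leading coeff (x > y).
2*x^3 + x^2*y - 2*x*y^2 + 3*x + y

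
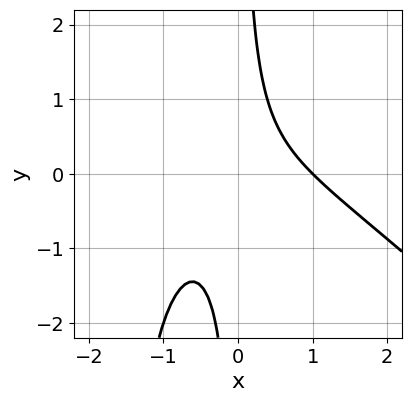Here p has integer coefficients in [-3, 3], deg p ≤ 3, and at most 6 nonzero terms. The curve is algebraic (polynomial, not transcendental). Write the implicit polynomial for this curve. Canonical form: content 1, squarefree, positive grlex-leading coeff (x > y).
(a) Degree: no degree-2 curve has this shape, so deg p = 3.
(b) From the axis intercepts and sections: one x-axis crossing is at x = 1; it misses every integer gridline on the y-axis.
(c) Matching integer coefficients to the picture gives p.

x^3 + x^2*y + 2*x*y - 1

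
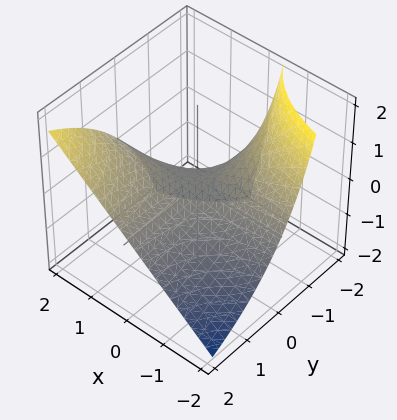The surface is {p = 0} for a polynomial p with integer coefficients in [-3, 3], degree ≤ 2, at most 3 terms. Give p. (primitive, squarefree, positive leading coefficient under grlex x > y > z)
2*x*y - y*z - 3*z

(a) deg p = 2.
(b) From the visible intercepts: every point of the y-axis in the box is on the surface; the visible x-axis segment lies entirely on the surface.
(c) Assembling these constraints gives the stated polynomial.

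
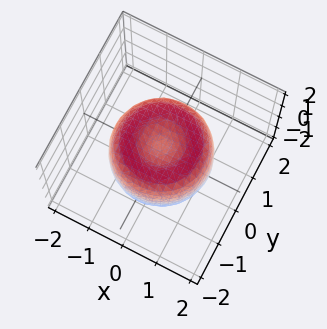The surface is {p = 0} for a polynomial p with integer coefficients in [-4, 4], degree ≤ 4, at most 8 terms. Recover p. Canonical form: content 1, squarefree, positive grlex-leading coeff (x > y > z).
deg p = 4.
By symmetry, the z-axis is an axis of rotation, so x and y enter only as x² + y².
From the visible intercepts: a circular section at z = -1 has radius between 0 and 1.
Putting this together gives p.

2*x^4 + 4*x^2*y^2 + 2*y^4 - 3*x^2 - 3*y^2 + 2*z^2 - 1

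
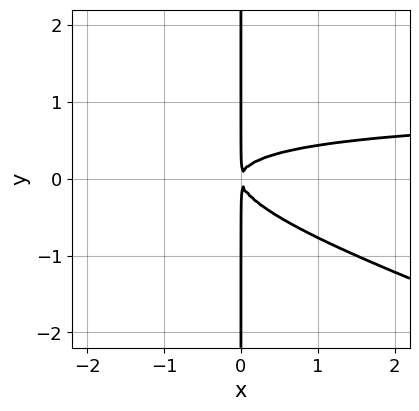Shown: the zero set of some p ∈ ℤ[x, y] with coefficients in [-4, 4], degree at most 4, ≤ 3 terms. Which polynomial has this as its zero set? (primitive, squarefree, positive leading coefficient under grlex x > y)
(a) Degree: no degree-2 curve has this shape, so deg p = 3.
(b) Reading off the gridlines: every point of the y-axis in the box is on the curve.
(c) The integer polynomial consistent with all of this is the stated p.

x^2*y + 3*x*y^2 - x^2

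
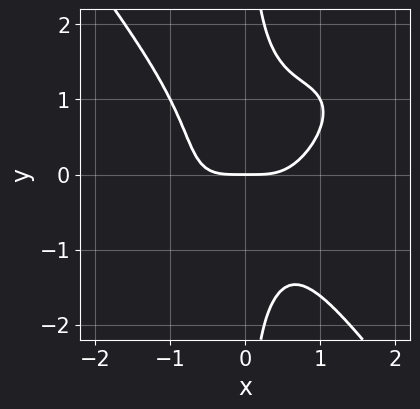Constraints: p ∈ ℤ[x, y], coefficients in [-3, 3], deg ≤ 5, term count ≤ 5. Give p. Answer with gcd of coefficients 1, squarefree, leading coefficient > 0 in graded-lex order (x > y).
x^4 - x^3*y + x*y^3 - y

deg p = 4.
Against the integer gridlines: one y-axis crossing is at y = 0; it crosses the x-axis at the gridline x = 0.
The integer polynomial consistent with all of this is the stated p.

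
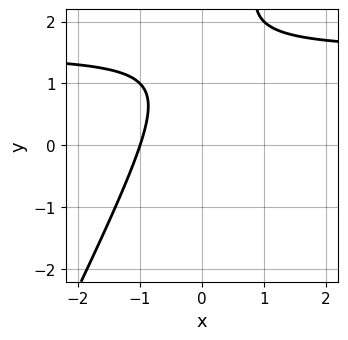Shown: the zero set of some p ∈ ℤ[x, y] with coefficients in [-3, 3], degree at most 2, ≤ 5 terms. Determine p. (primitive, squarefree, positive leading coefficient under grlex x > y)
(a) The degree is 2 — no degree-1 curve has this shape.
(b) Reading off the gridlines: the curve avoids every integer y-axis point in the box; one x-axis crossing is at x = -1.
(c) Assembling these constraints gives the stated polynomial.

2*x*y - y^2 - 3*x + 3*y - 3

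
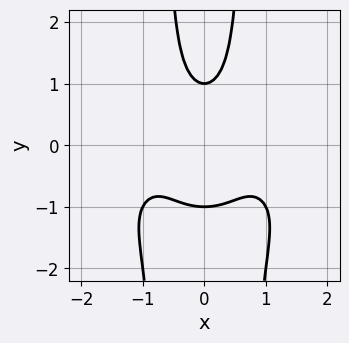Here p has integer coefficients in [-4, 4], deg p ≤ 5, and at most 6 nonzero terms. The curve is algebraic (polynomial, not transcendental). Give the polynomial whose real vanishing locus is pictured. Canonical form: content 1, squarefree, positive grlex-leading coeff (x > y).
x^4 + 2*x^2*y^2 + 3*x^2*y - y^2 + 1

1. Degree: no degree-3 curve has this shape, so deg p = 4.
2. Symmetries: mirror symmetry x ↦ −x ⇒ only even powers of x.
3. Checking where it meets the axes: no x-intercept at any integer in the box; among the integer gridlines, it crosses the y-axis at y ∈ {-1, 1}.
4. Fitting integer coefficients to these (and the overall shape) gives p.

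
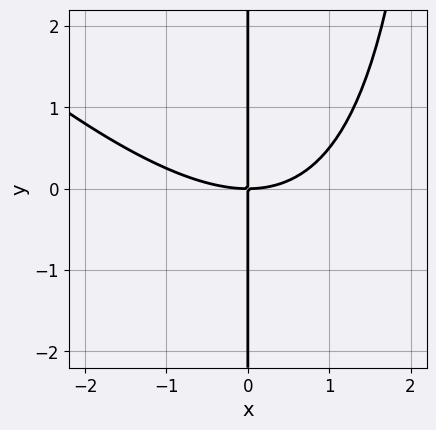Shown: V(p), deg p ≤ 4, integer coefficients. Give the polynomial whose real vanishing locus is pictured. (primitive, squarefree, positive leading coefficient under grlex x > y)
x^3 + x^2*y - 3*x*y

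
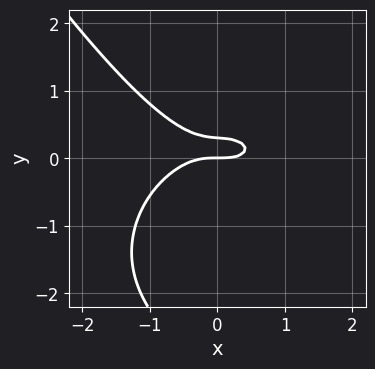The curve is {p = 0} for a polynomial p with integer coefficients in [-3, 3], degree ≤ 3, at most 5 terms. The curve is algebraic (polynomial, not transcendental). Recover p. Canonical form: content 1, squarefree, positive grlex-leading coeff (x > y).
x^3 + x*y^2 + y^3 + 3*y^2 - y

(a) The degree is 3 — a generic line meets the curve in up to 3 points.
(b) From the visible intercepts: it meets the x-axis at x = 0 (among the integer gridlines); one y-axis crossing is at y = 0.
(c) Assembling these constraints gives the stated polynomial.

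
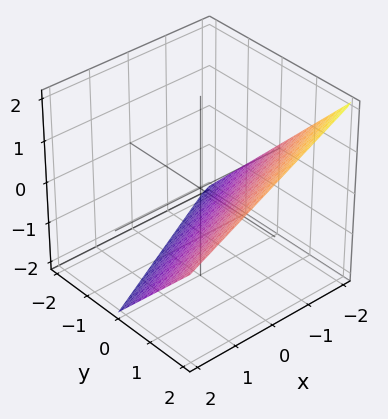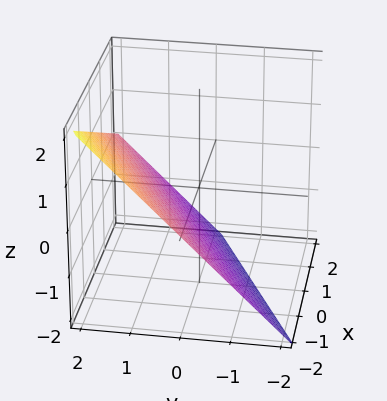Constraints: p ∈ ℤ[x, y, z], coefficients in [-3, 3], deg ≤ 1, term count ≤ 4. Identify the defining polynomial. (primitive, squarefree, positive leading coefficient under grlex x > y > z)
x - 2*y + 2*z + 2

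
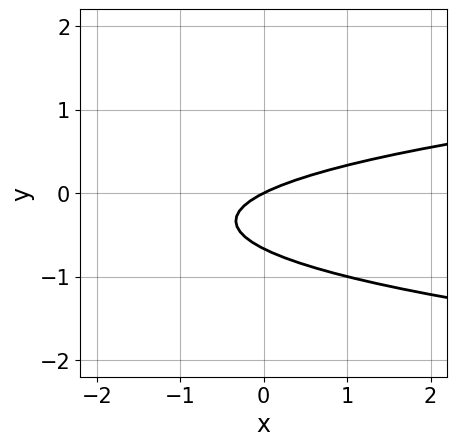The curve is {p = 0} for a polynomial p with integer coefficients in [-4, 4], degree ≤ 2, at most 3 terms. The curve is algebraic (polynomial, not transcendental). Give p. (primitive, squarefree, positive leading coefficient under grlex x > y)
3*y^2 - x + 2*y

Degree: no degree-1 curve has this shape, so deg p = 2.
Against the integer gridlines: one y-axis crossing is at y = 0; one x-axis crossing is at x = 0.
Together with the visible shape, these determine p as stated.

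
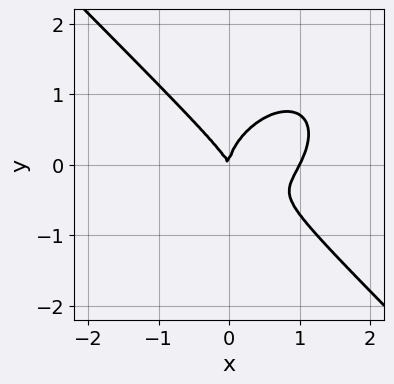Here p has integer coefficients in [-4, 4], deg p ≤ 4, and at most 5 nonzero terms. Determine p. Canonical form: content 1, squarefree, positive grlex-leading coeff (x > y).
2*x^3 + 2*y^3 - 2*x^2 - x*y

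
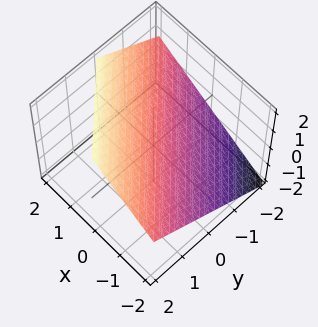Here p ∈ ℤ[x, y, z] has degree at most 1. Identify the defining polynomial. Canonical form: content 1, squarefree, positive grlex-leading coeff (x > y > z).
First, deg p = 1.
Then, checking where it meets the axes: it crosses the x-axis at the gridline x = -1; it meets the y-axis at y = -1 (among the integer gridlines).
Finally, assembling these constraints gives the stated polynomial.

2*x + 2*y - 3*z + 2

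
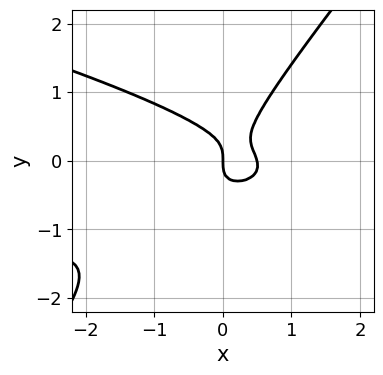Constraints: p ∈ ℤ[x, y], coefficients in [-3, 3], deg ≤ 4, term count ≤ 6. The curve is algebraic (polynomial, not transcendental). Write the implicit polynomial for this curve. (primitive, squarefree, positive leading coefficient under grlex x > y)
The degree is 3 — the shape is more complex than any degree-2 curve.
Against the integer gridlines: it meets the y-axis at y = 0 (among the integer gridlines); it crosses the x-axis at the gridline x = 0.
These observations pin down the coefficients.

x^2*y + 3*x*y^2 - 3*y^3 + 2*x^2 - x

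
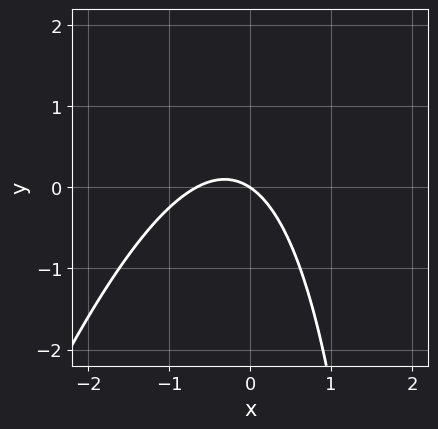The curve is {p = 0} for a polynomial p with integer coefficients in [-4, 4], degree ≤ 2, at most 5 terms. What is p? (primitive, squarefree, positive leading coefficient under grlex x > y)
First, the degree is 2 — the shape is more complex than any degree-1 curve.
Then, from the visible intercepts: it crosses the y-axis at the gridline y = 0; it meets the x-axis at x = 0 (among the integer gridlines).
Finally, these observations pin down the coefficients.

3*x^2 - x*y + 2*x + 3*y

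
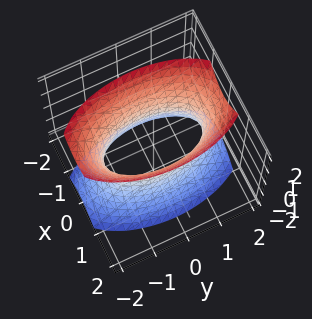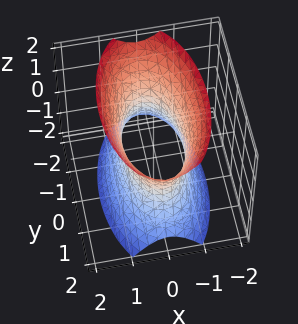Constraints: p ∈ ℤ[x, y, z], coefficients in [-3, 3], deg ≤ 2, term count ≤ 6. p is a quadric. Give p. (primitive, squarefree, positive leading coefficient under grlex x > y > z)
The degree is 2 — an hourglass — one-sheet hyperboloid; a quadric.
Symmetries: it's symmetric under z → −z, forcing even powers of z; it's symmetric under y → −y, forcing even powers of y; it's symmetric under x → −x, forcing even powers of x.
Checking where it meets the axes: it misses every integer gridline on the z-axis.
Assembling these constraints gives the stated polynomial.

3*x^2 + y^2 - z^2 - 2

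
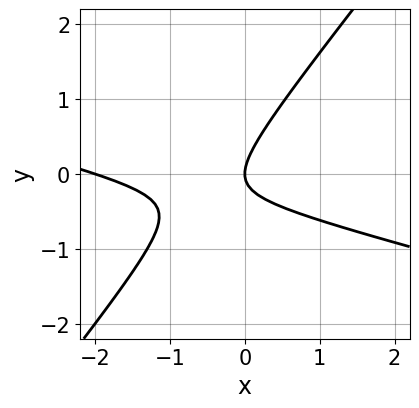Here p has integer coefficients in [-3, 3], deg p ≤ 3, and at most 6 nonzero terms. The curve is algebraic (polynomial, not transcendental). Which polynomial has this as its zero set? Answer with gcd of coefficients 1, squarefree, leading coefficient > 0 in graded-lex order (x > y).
(a) deg p = 2. No degree-1 curve has this shape.
(b) Reading off the gridlines: among the integer gridlines, it crosses the x-axis at x ∈ {-2, 0}; it meets the y-axis at y = 0 (among the integer gridlines).
(c) Fitting integer coefficients to these (and the overall shape) gives p.

x^2 + 3*x*y - 3*y^2 + 2*x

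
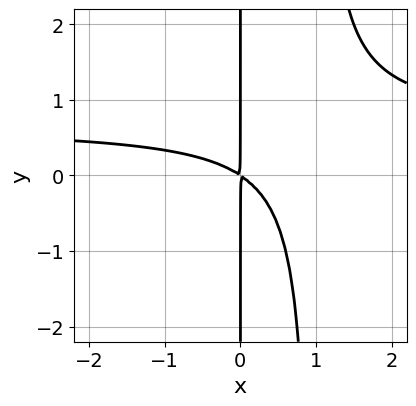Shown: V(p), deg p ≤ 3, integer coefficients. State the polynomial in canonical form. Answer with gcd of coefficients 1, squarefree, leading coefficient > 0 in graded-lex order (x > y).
3*x^2*y - 2*x^2 - 3*x*y

First, the degree is 3 — the shape is more complex than any degree-2 curve.
Next, from the axis intercepts and sections: every point of the y-axis in the box is on the curve.
Finally, these observations pin down the coefficients.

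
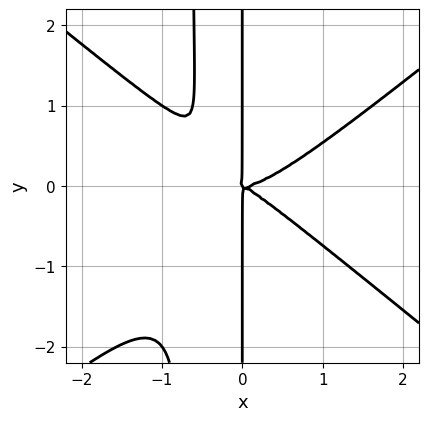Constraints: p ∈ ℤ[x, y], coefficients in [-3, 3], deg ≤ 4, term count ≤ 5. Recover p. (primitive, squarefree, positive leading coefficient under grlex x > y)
(a) Degree: no degree-3 curve has this shape, so deg p = 4.
(b) Against the integer gridlines: the visible y-axis segment lies entirely on the curve.
(c) Solving for integer coefficients yields p as stated.

2*x^4 - 3*x^2*y^2 - x^2*y - 2*x*y^2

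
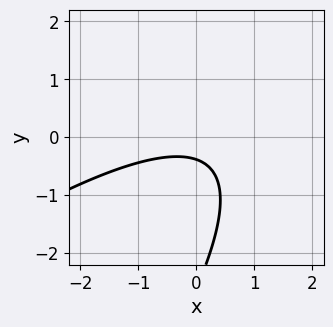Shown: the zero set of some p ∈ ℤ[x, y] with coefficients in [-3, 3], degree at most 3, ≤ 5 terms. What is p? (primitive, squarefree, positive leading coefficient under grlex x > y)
x^2 - 2*x*y + y^2 + 3*y + 1

Degree: the shape is more complex than any degree-1 curve, so deg p = 2.
Against the integer gridlines: the curve avoids every integer x-axis point in the box.
The integer polynomial consistent with all of this is the stated p.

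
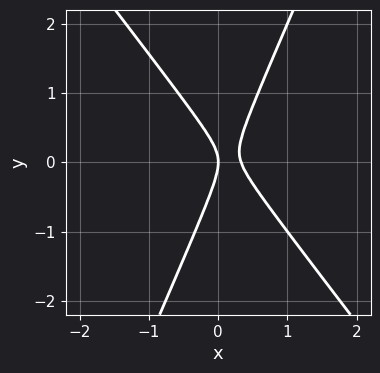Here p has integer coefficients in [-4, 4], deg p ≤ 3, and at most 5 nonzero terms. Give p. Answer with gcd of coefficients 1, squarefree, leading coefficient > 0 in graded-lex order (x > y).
3*x^2 + x*y - y^2 - x

First, deg p = 2.
Next, against the integer gridlines: it meets the x-axis at x = 0 (among the integer gridlines); it crosses the y-axis at the gridline y = 0.
Finally, solving for integer coefficients yields p as stated.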